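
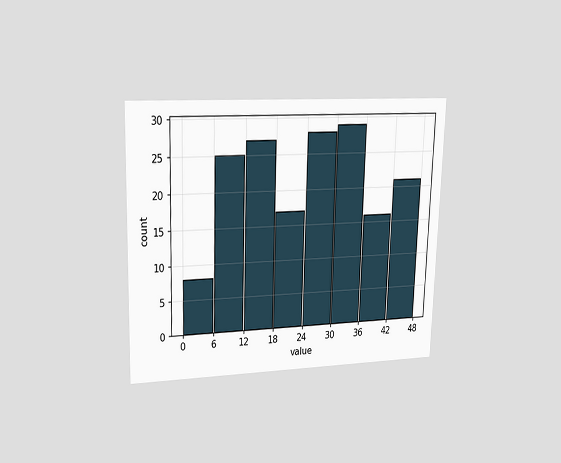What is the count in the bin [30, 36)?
The chart is viewed at a slight angle. The [30, 36) bin has height 29.

29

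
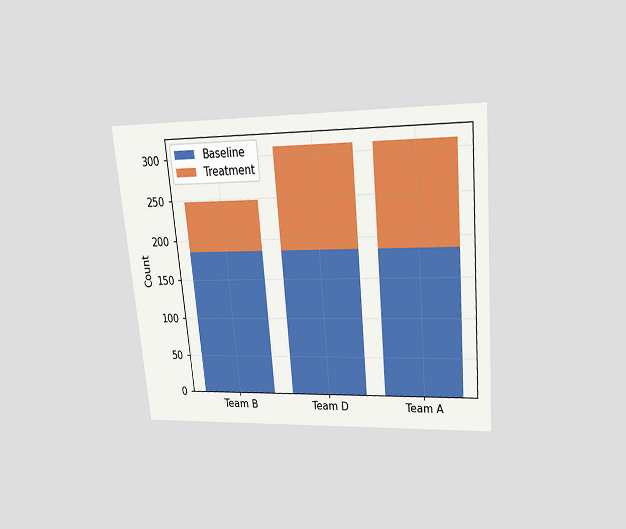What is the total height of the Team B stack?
248

The chart is tilted about 5° counter-clockwise and viewed slightly from above. The Team B stack's top reaches 248 on the y-axis.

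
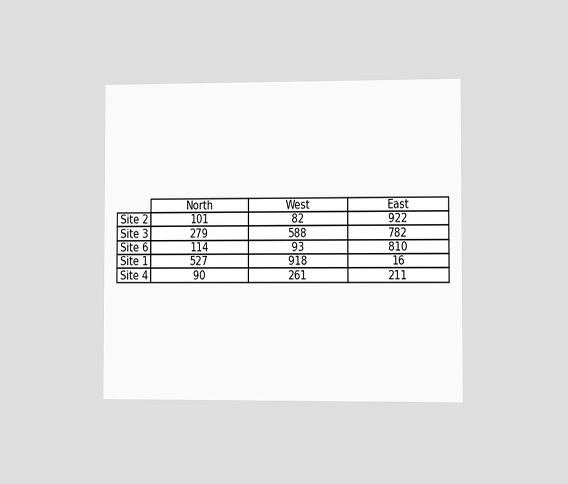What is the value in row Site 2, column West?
82

The chart is viewed slightly from the right. The (Site 2, West) cell reads 82.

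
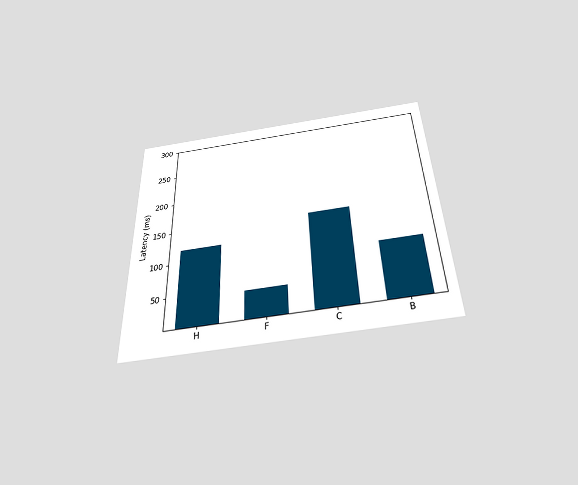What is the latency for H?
120ms

The chart is tilted about 2° counter-clockwise and viewed slightly from below. Reading along the chart's y-axis, the H bar reaches 120ms.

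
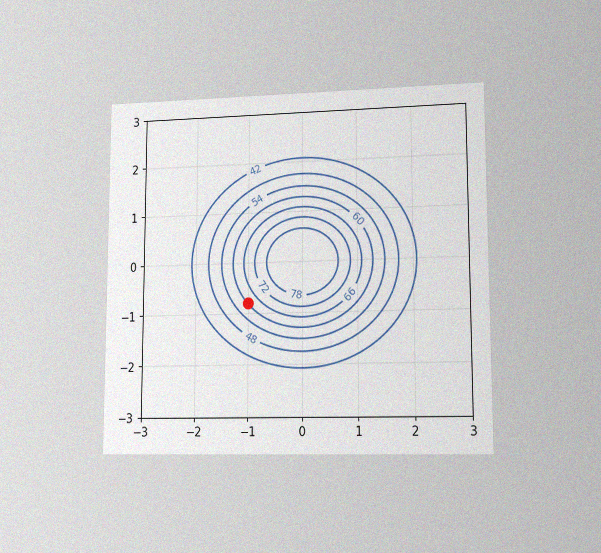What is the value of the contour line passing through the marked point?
60

The chart is viewed at a slight angle, with some photo noise. The marked point sits on the contour labelled 60.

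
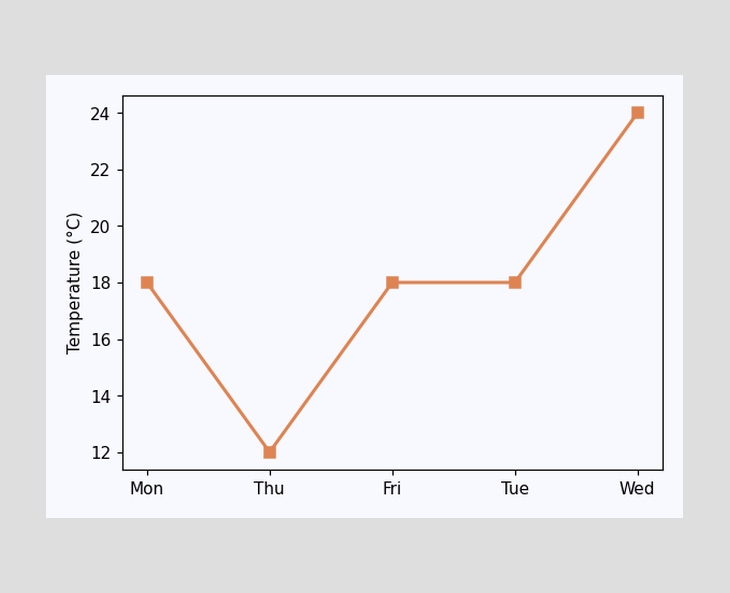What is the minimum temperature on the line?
12°C

The lowest point is at Thu, and reading across to the y-axis gives 12°C.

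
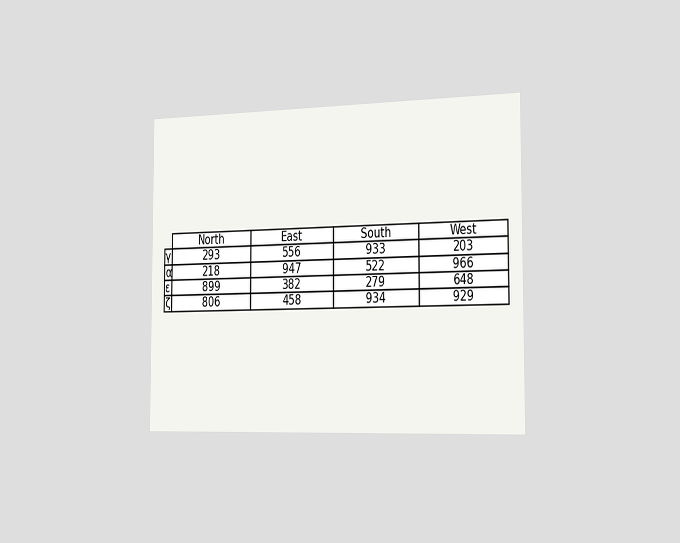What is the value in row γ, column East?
The chart is viewed slightly from the right. The (γ, East) cell reads 556.

556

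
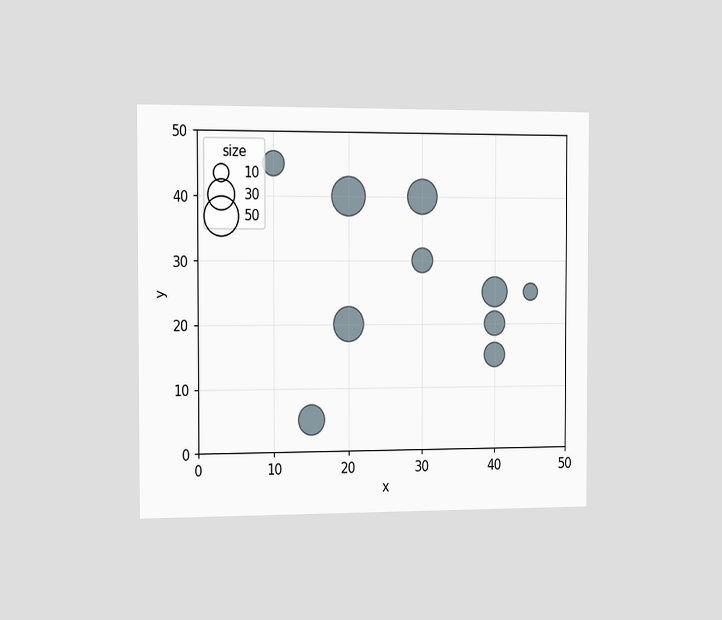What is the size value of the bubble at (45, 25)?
10

The chart is viewed slightly from the left. Matching the bubble at (45, 25) against the size legend gives 10.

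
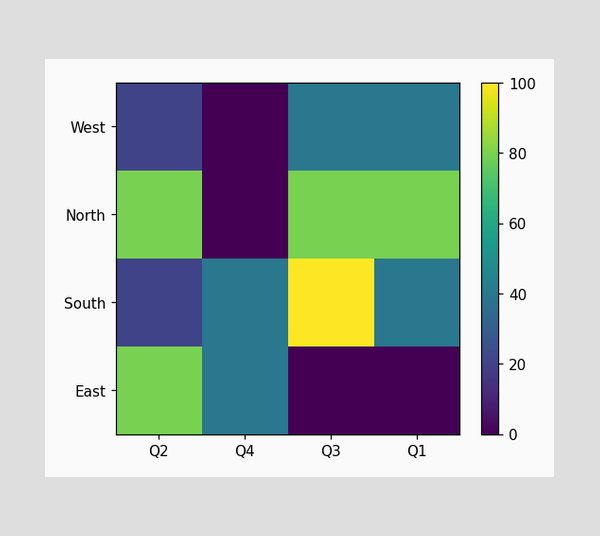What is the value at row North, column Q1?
Matching cell (North, Q1) against the colorbar gives 80.

80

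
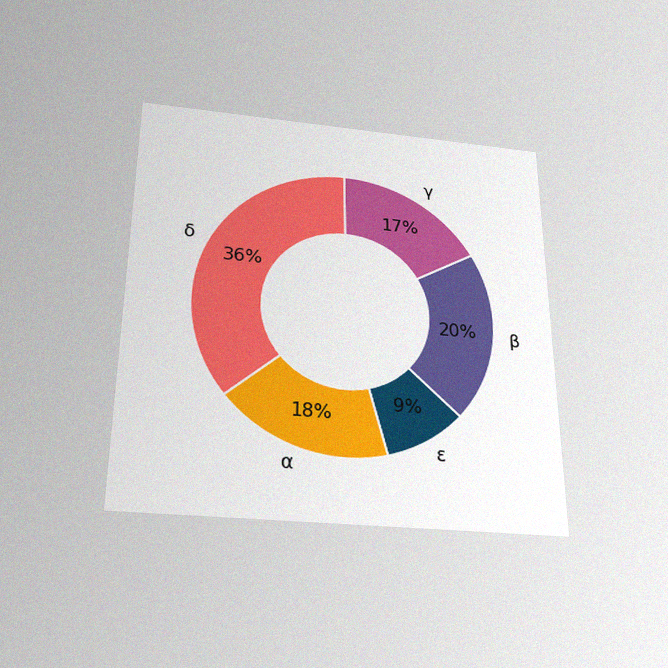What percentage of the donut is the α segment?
The chart is viewed slightly from below, with some photo noise. The α segment takes up 18% of the ring.

18%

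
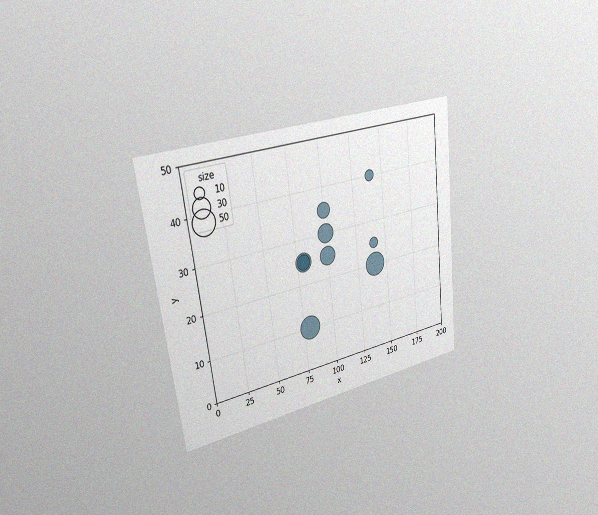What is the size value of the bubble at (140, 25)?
10

The chart is tilted about 7° counter-clockwise and viewed slightly from the left, with some photo noise. Matching the bubble at (140, 25) against the size legend gives 10.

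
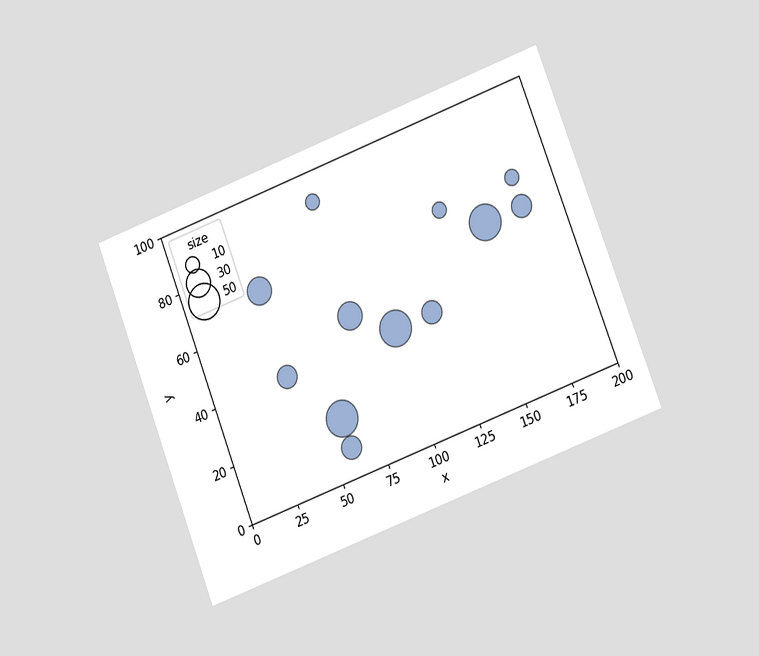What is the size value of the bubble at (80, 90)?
10

The chart is tilted about 21° counter-clockwise and viewed at a slight angle. Matching the bubble at (80, 90) against the size legend gives 10.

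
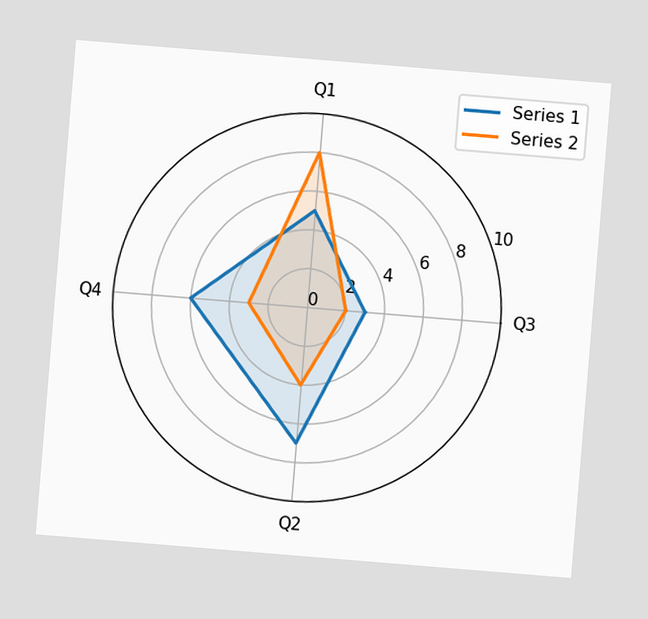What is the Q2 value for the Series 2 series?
The chart is tilted about 5° clockwise. On the Q2 axis, Series 2 reaches 4.

4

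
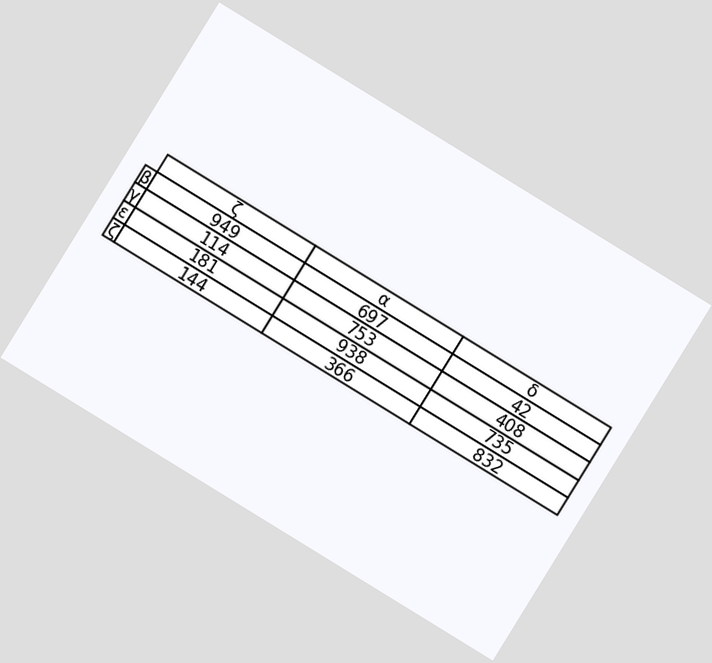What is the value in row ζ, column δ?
832

The chart is tilted about 32° clockwise. The (ζ, δ) cell reads 832.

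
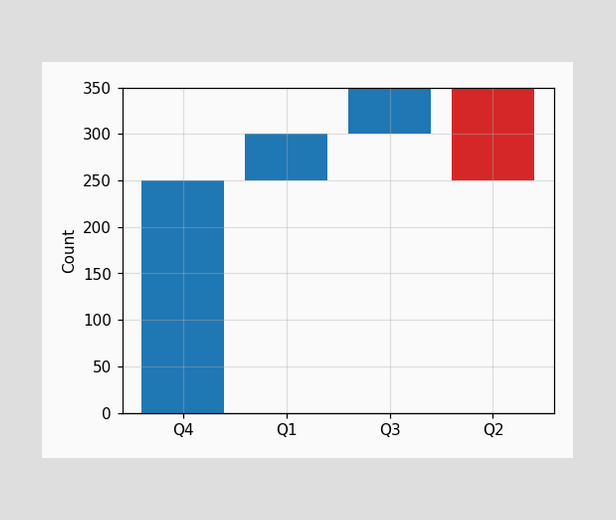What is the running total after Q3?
After Q3 the running total reaches 350.

350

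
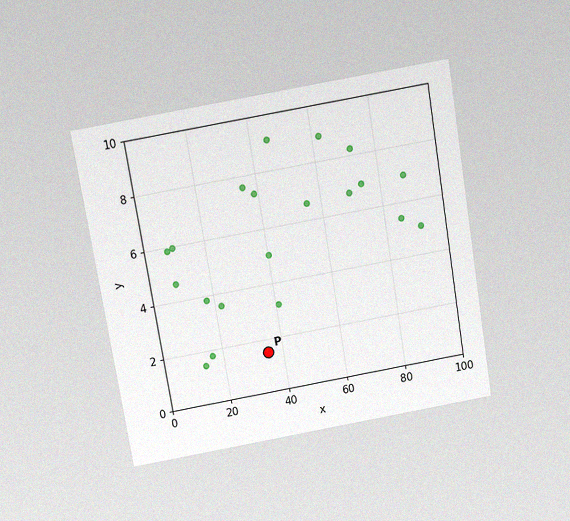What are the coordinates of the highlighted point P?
(35, 1.5)

The chart is tilted about 10° counter-clockwise and viewed slightly from above, with some photo noise. Following the gridlines from P to each axis, P sits at (35, 1.5).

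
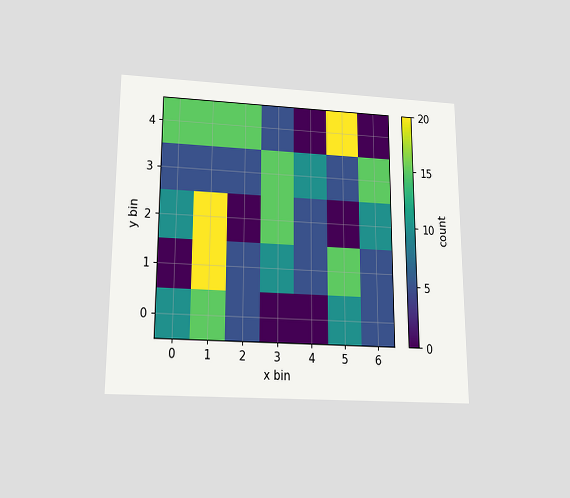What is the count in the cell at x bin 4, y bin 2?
The chart is viewed slightly from below. Matching the cell (4, 2) against the colorbar gives 5.

5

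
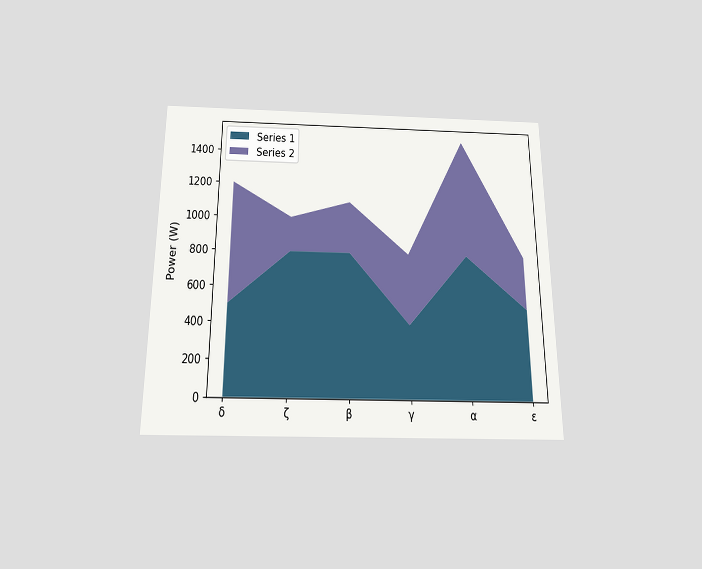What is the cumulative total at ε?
The chart is viewed slightly from below. The stacked total at ε reaches 800W.

800W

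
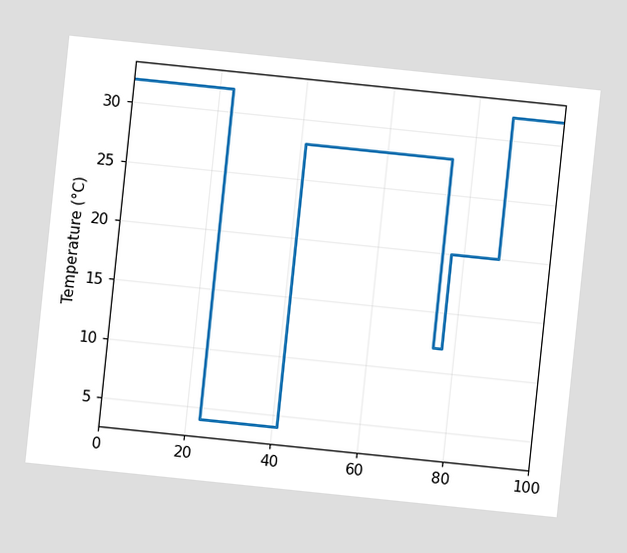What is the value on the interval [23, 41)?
The chart is tilted about 6° clockwise. On [23, 41) the step sits at 4°C.

4°C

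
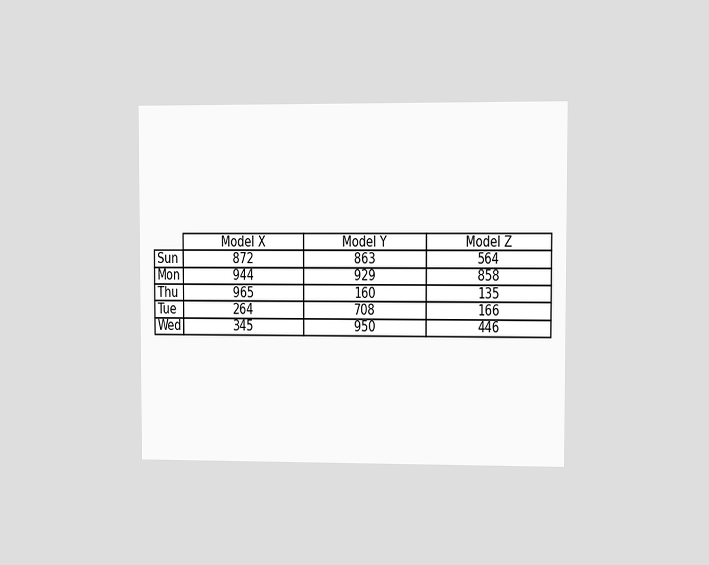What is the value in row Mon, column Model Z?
The chart is viewed at a slight angle. The (Mon, Model Z) cell reads 858.

858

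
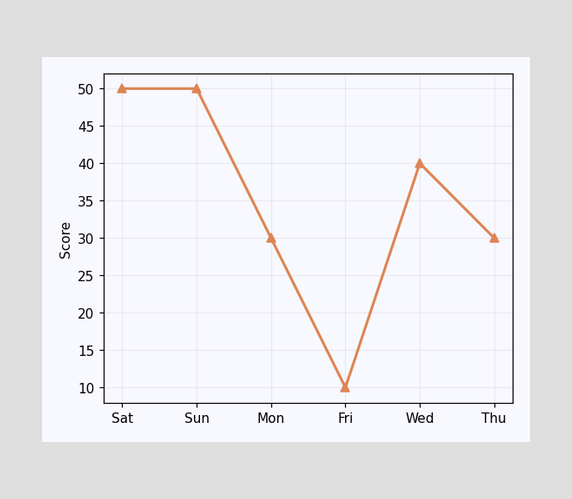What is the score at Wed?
40

At Wed, the line is at 40.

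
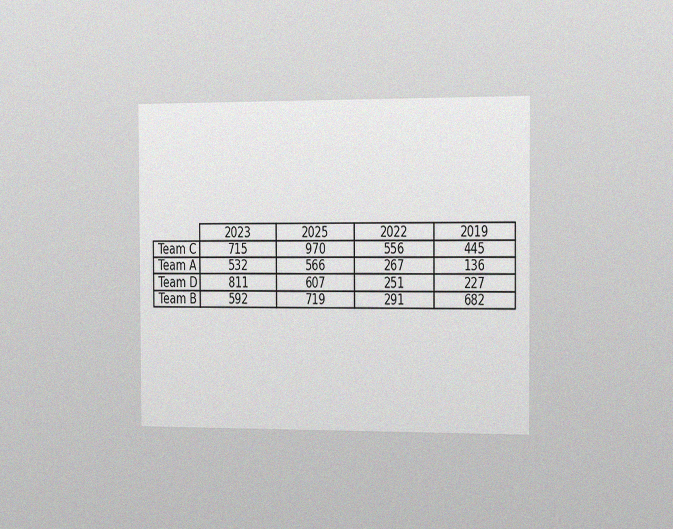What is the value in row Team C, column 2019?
The chart is viewed slightly from the right, with some photo noise. The (Team C, 2019) cell reads 445.

445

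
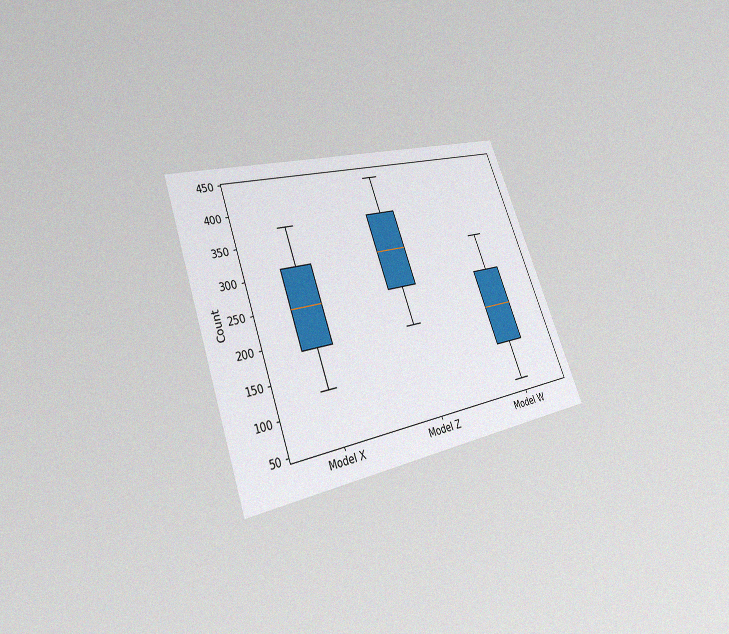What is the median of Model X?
248

The chart is tilted about 21° counter-clockwise and viewed at a slight angle, with some photo noise. The median line in the Model X box sits at 248.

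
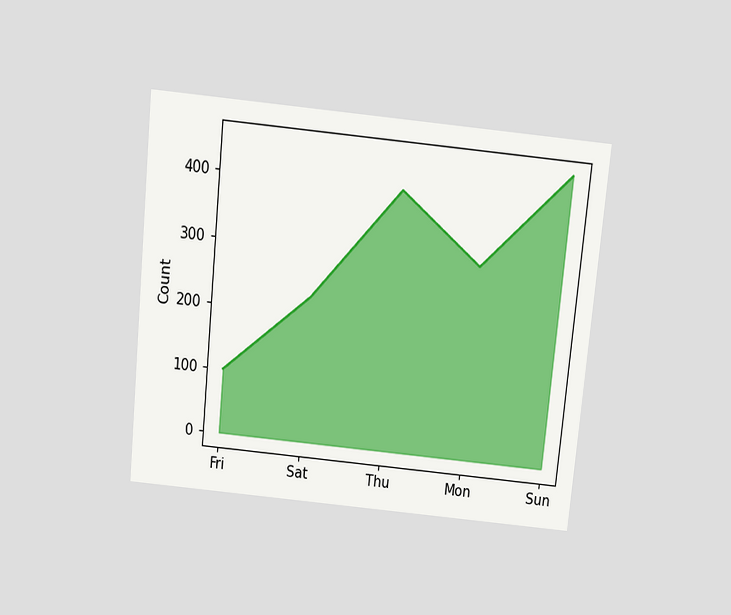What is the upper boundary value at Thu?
The chart is tilted about 6° clockwise and viewed slightly from above. At Thu the upper boundary is at 400.

400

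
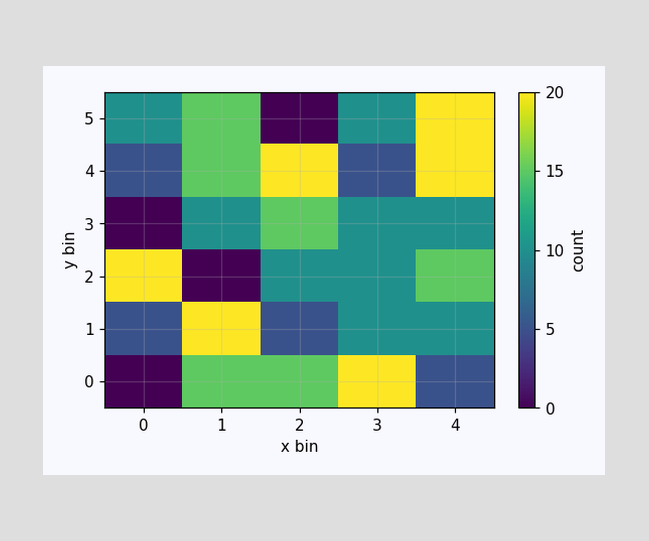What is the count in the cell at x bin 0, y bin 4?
5

Matching the cell (0, 4) against the colorbar gives 5.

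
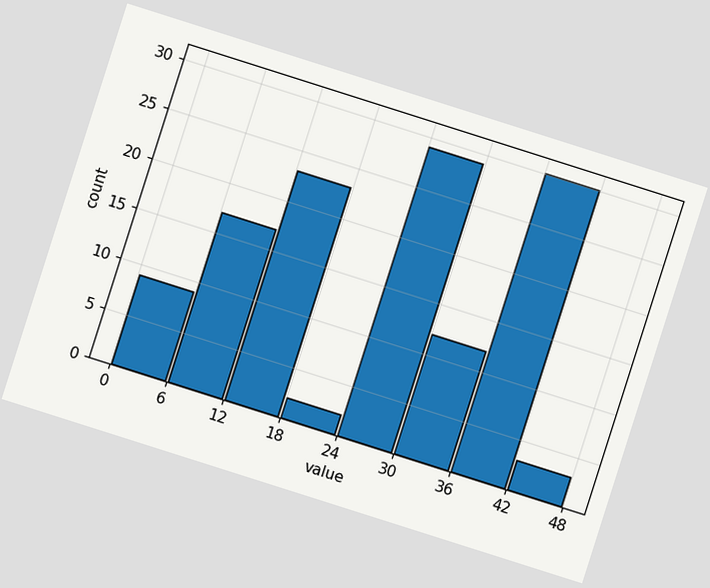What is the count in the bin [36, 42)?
30

The chart is tilted about 18° clockwise. The [36, 42) bin has height 30.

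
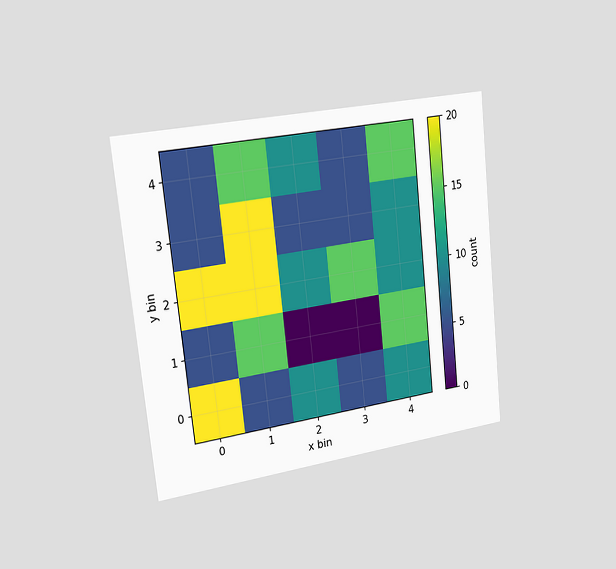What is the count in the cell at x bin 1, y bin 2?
20

The chart is tilted about 6° counter-clockwise and viewed slightly from the left. Matching the cell (1, 2) against the colorbar gives 20.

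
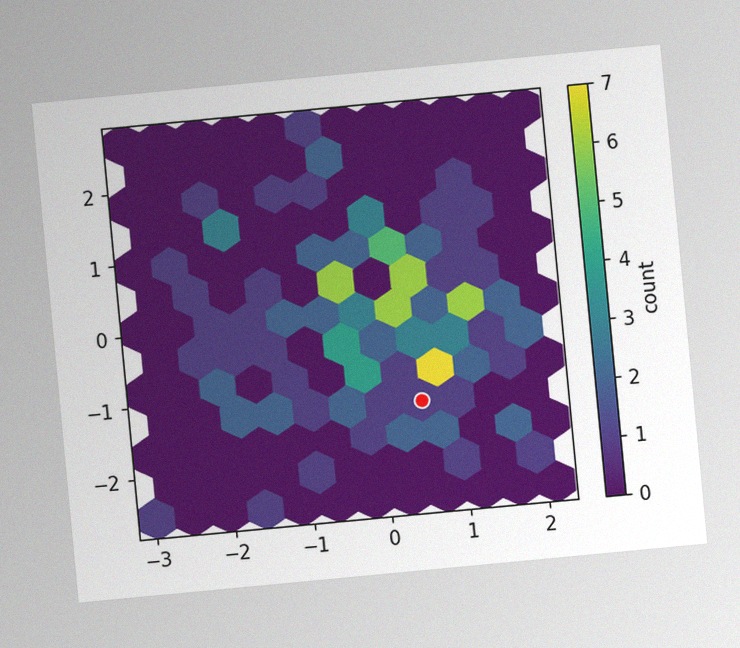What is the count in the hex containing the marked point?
The chart is tilted about 5° counter-clockwise, with some photo noise. The marked hex reads 1 on the colorbar.

1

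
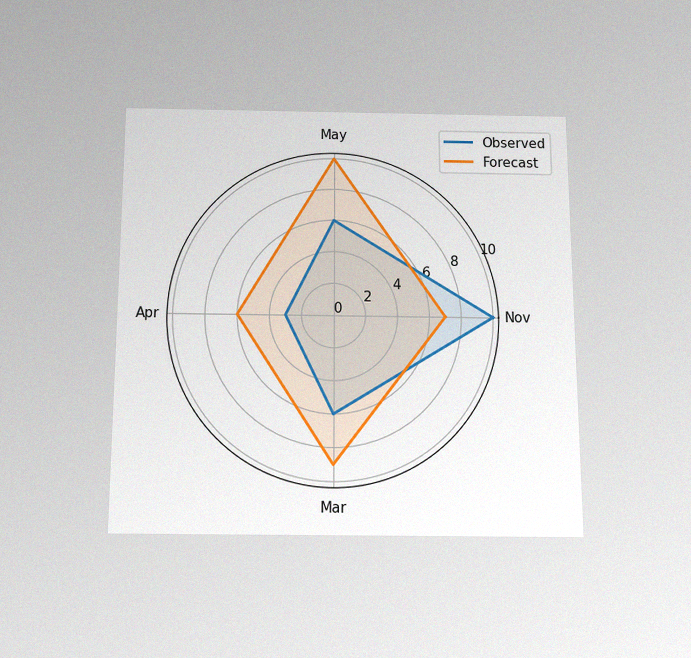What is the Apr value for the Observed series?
The chart is viewed slightly from below, with some photo noise. On the Apr axis, Observed reaches 3.

3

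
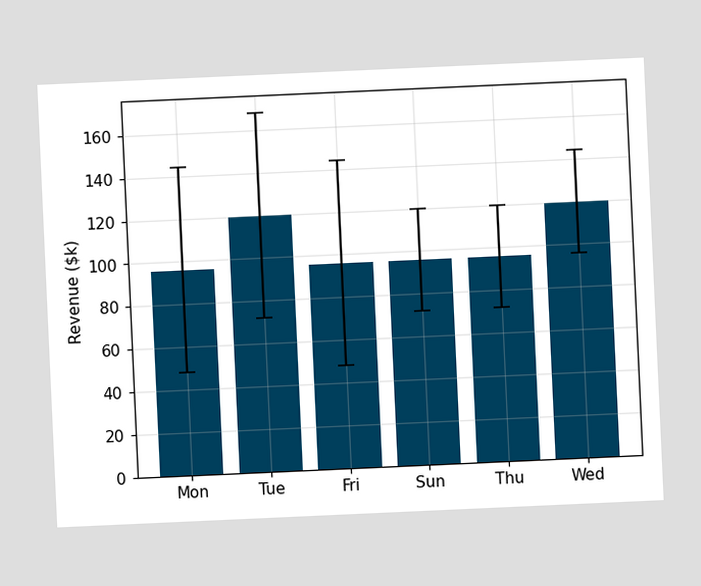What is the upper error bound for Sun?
The chart is tilted about 3° counter-clockwise. The Sun bar's upper whisker reaches $120k.

$120k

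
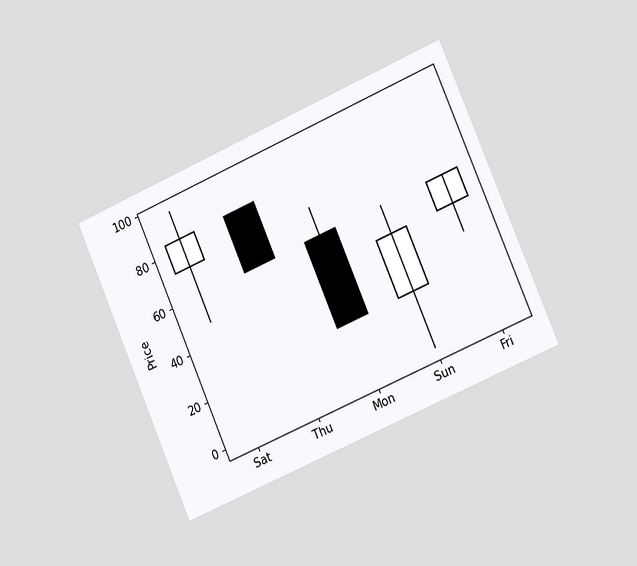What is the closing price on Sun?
The chart is tilted about 23° counter-clockwise and viewed slightly from the right. The Sun candle closes at 48.

48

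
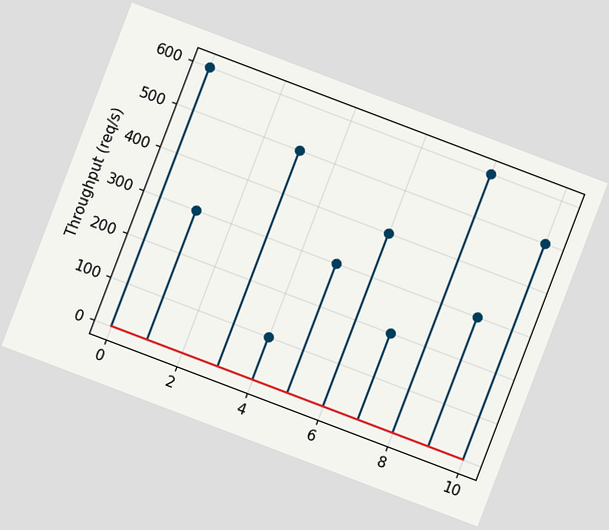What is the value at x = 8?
The chart is tilted about 21° clockwise. The stem at x=8 reaches 600req/s.

600req/s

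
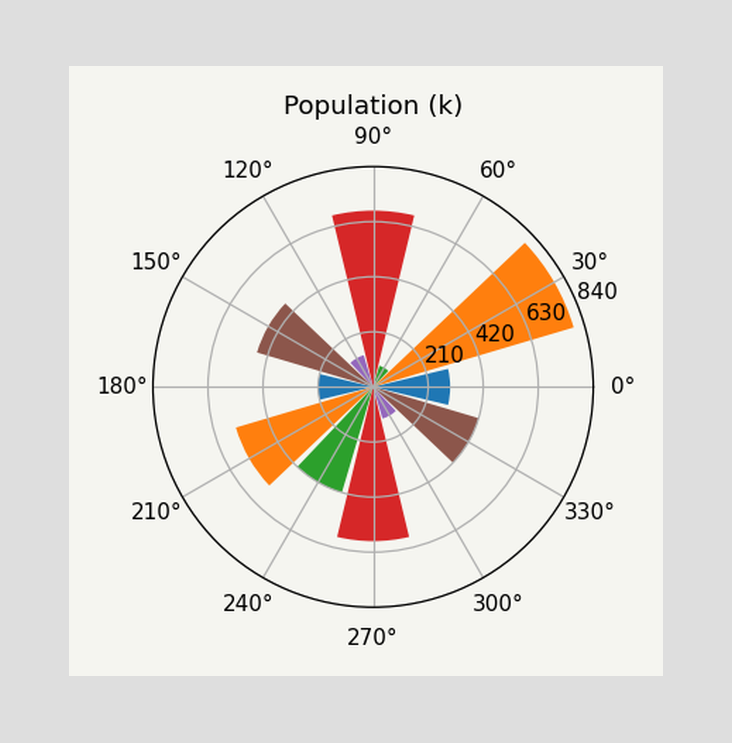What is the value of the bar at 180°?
210k

The bar at 180° reaches 210k on the radial axis.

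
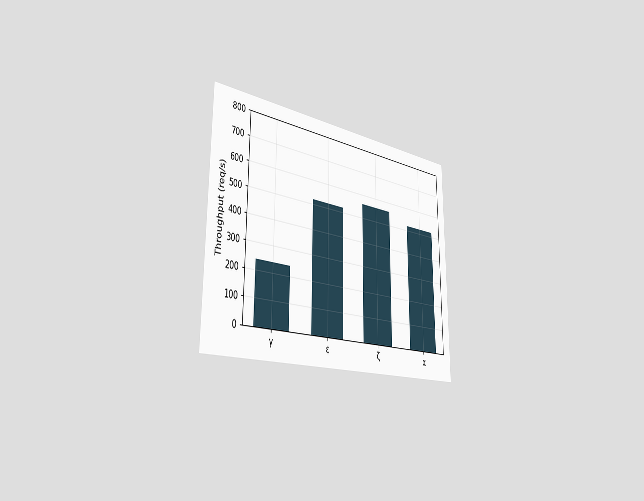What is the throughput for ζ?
560req/s

The chart is viewed slightly from the left. Reading along the chart's y-axis, the ζ bar reaches 560req/s.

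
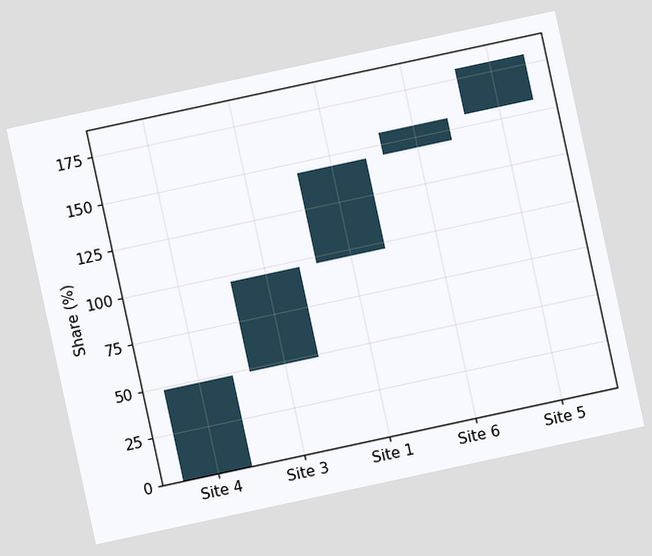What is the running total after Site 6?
156%

The chart is tilted about 12° counter-clockwise. After Site 6 the running total reaches 156%.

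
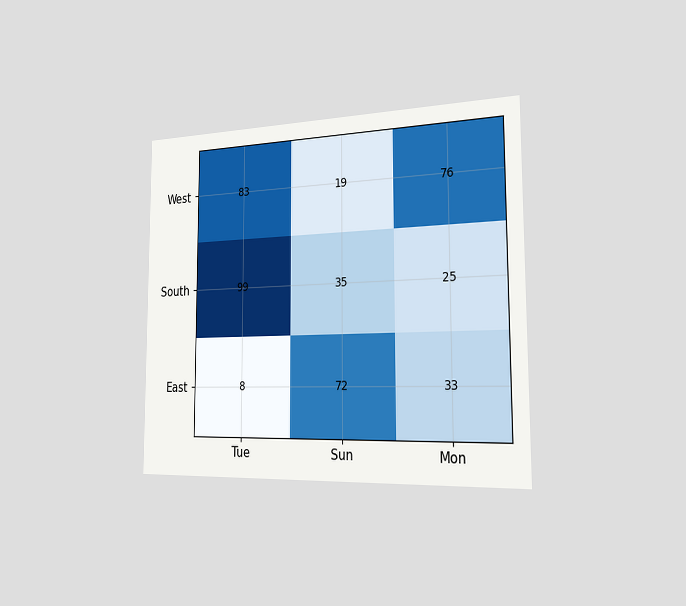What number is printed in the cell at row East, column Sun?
72

The chart is viewed slightly from the right. The (East, Sun) cell reads 72.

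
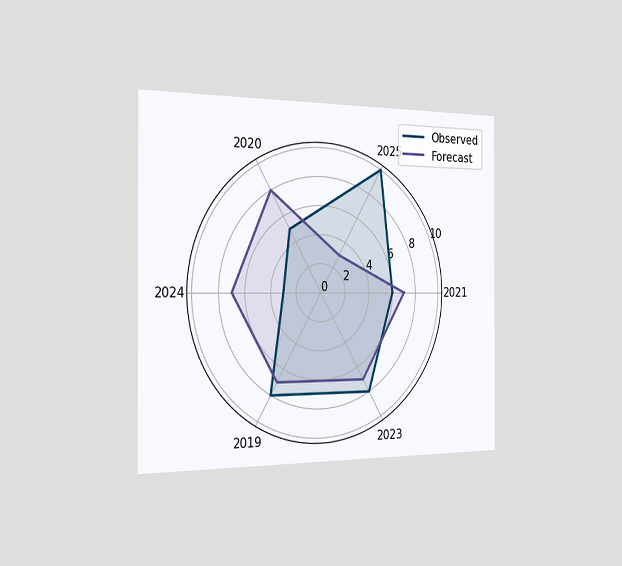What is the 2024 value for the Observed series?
The chart is viewed slightly from the left. On the 2024 axis, Observed reaches 3.

3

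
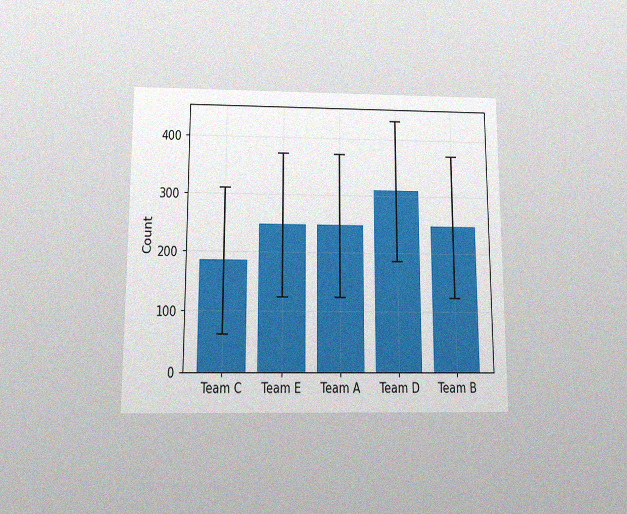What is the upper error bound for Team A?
The chart is viewed slightly from below, with some photo noise. The Team A bar's upper whisker reaches 372.

372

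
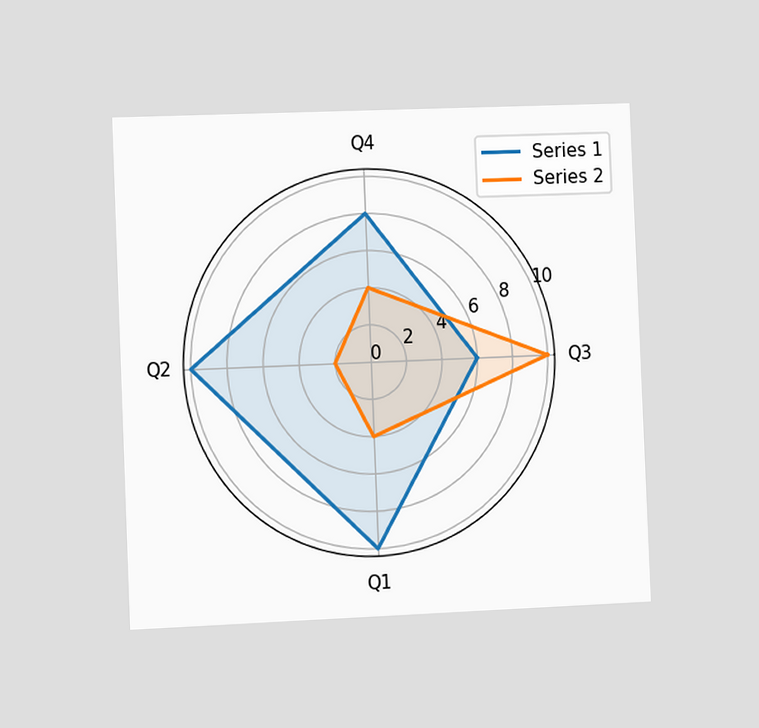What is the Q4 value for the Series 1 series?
The chart is tilted about 2° counter-clockwise and viewed slightly from the left. On the Q4 axis, Series 1 reaches 8.

8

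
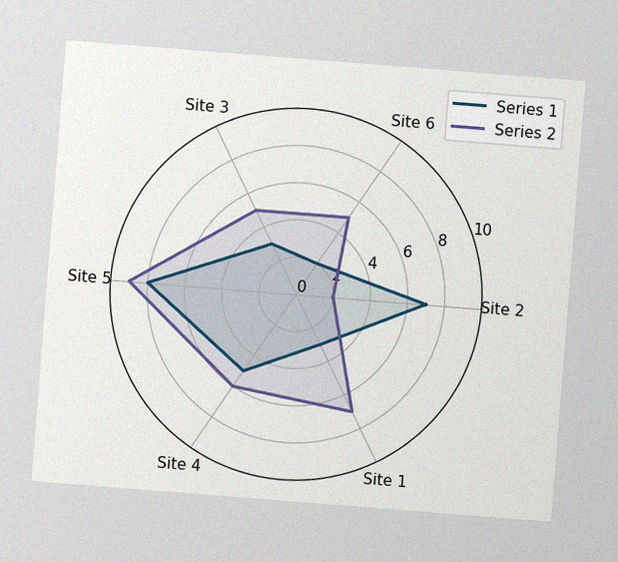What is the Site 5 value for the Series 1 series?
8

The chart is tilted about 5° clockwise, with some photo noise. On the Site 5 axis, Series 1 reaches 8.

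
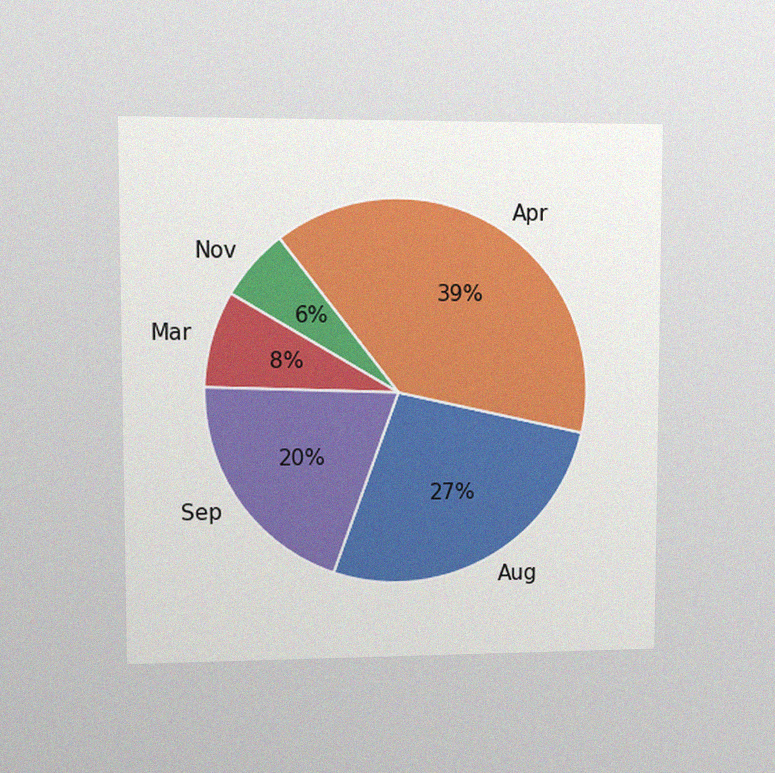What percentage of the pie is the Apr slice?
The chart is viewed at a slight angle, with some photo noise. The Apr slice takes up 39% of the pie.

39%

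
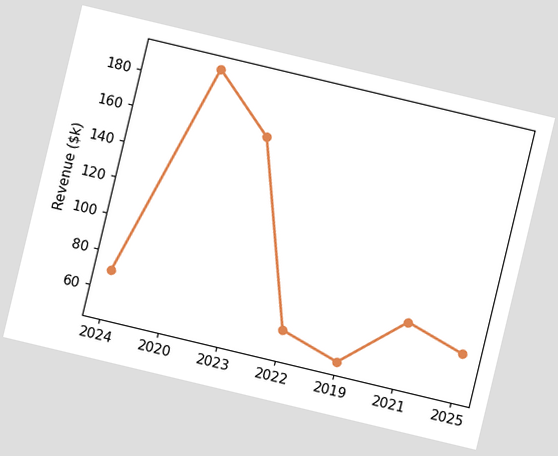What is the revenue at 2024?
The chart is tilted about 13° clockwise. At 2024, the line is at $70k.

$70k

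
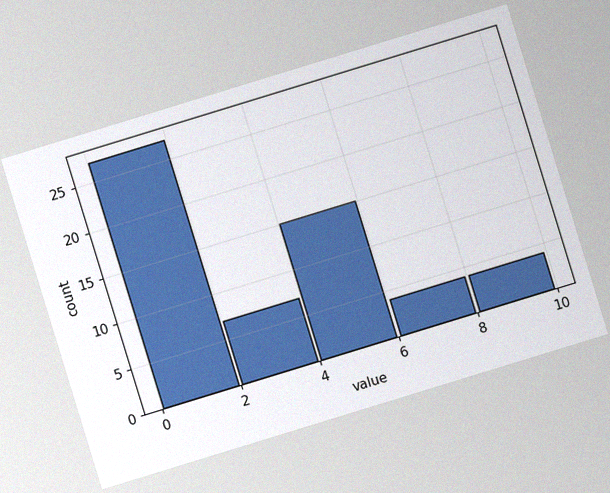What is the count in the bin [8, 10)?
The chart is tilted about 17° counter-clockwise, with some photo noise. The [8, 10) bin has height 4.

4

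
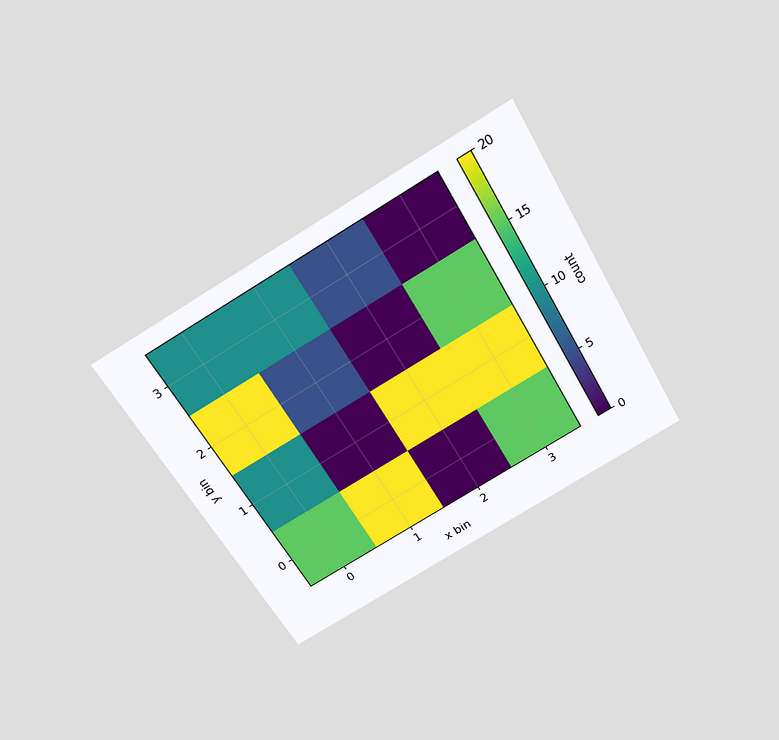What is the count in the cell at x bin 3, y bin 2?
15

The chart is tilted about 30° counter-clockwise and viewed slightly from above. Matching the cell (3, 2) against the colorbar gives 15.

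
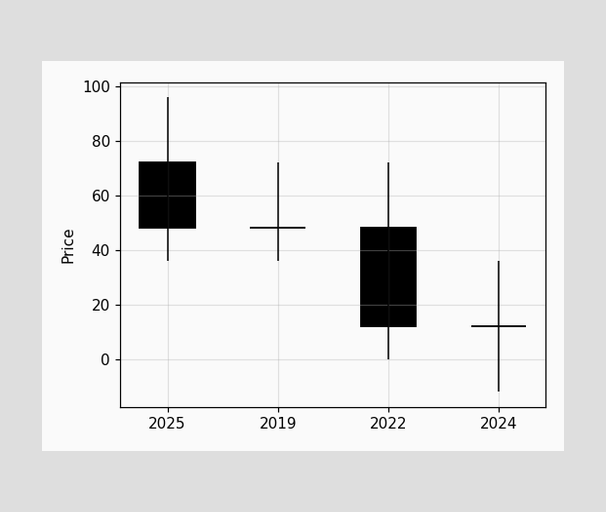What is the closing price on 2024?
12

The 2024 candle closes at 12.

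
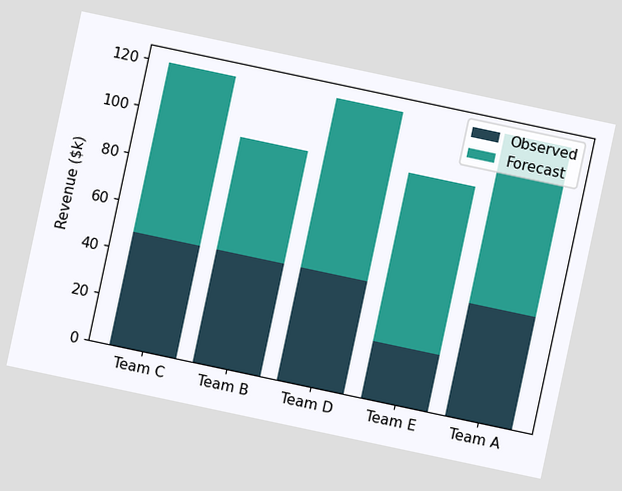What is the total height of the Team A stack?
$120k

The chart is tilted about 12° clockwise. The Team A stack's top reaches $120k on the y-axis.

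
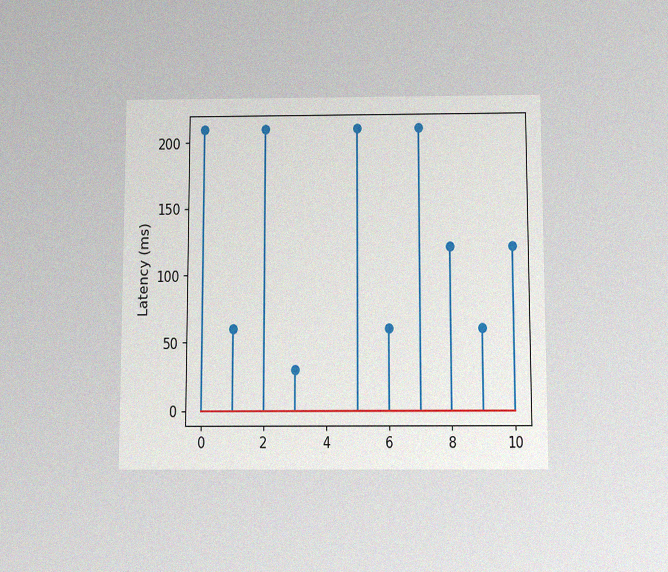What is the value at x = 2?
The chart is viewed slightly from below, with some photo noise. The stem at x=2 reaches 210ms.

210ms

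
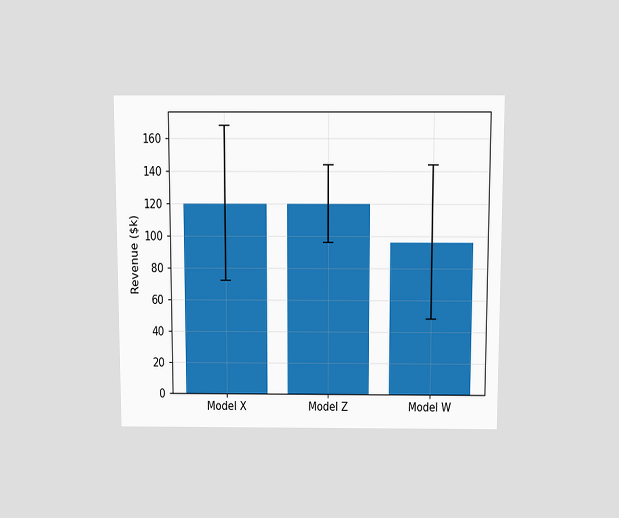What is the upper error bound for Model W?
$144k

The chart is viewed slightly from above. The Model W bar's upper whisker reaches $144k.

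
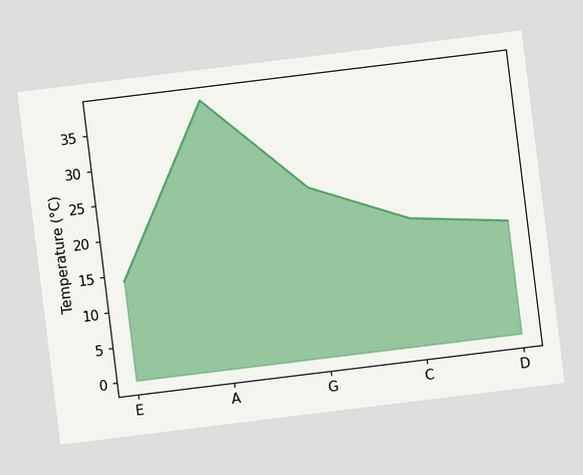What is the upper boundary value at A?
38°C

The chart is tilted about 7° counter-clockwise. At A the upper boundary is at 38°C.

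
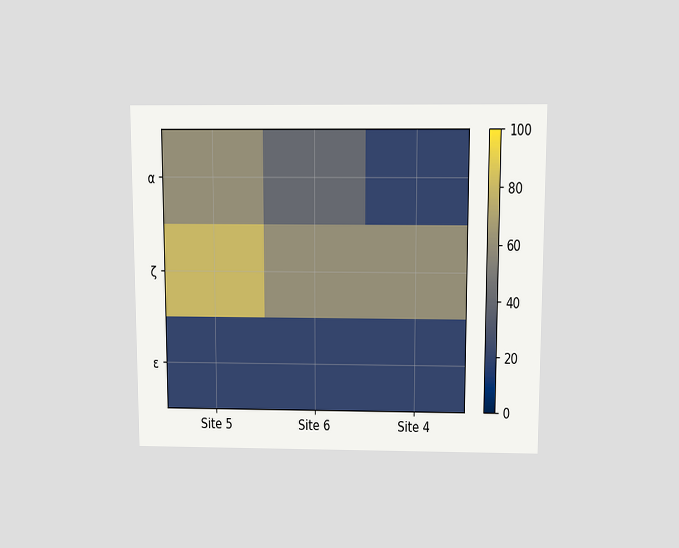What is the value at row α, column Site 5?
60

The chart is viewed slightly from above. Matching cell (α, Site 5) against the colorbar gives 60.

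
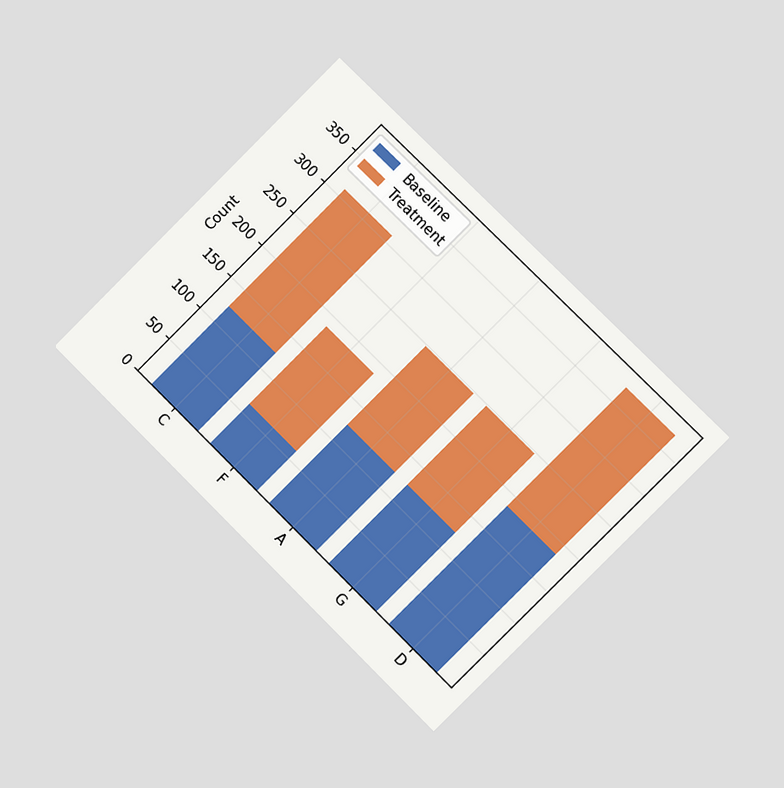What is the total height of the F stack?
The chart is tilted about 45° clockwise and viewed slightly from the right. The F stack's top reaches 186 on the y-axis.

186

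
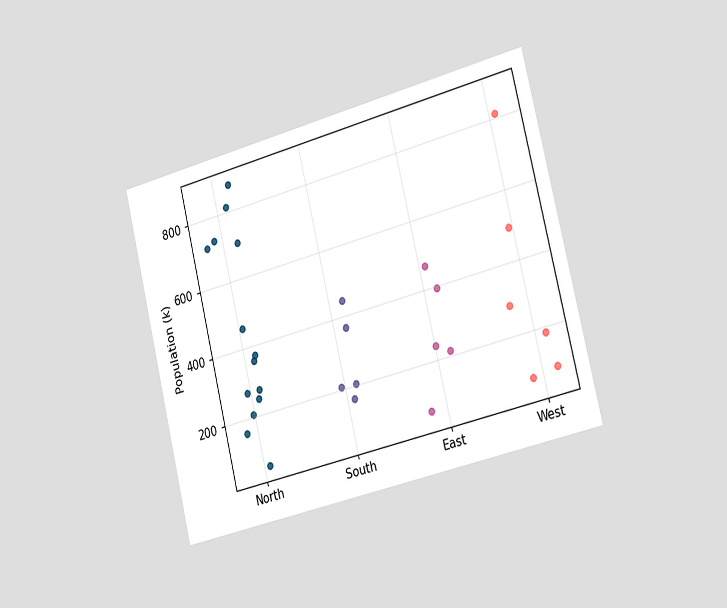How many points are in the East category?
The chart is tilted about 14° counter-clockwise and viewed slightly from the right. Counting the markers in the East column gives 5.

5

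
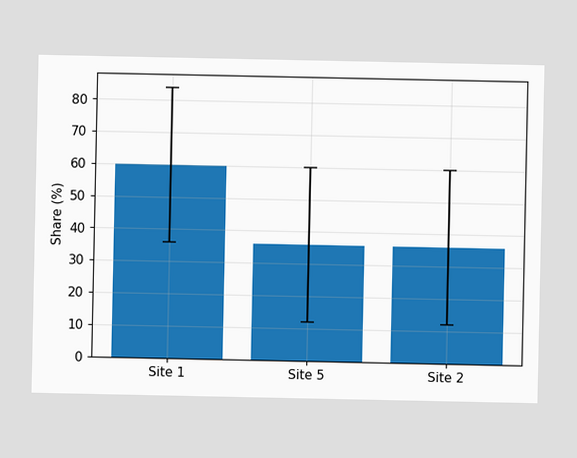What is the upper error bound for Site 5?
The Site 5 bar's upper whisker reaches 60%.

60%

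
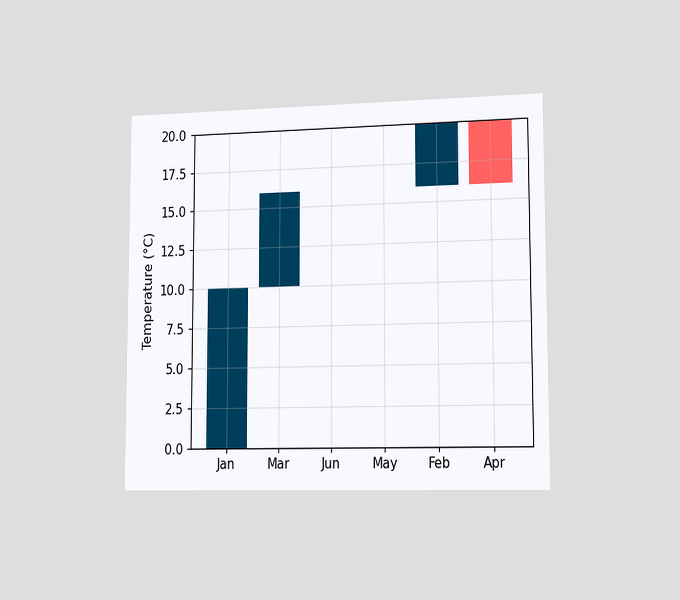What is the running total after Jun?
16°C

The chart is viewed slightly from the right. After Jun the running total reaches 16°C.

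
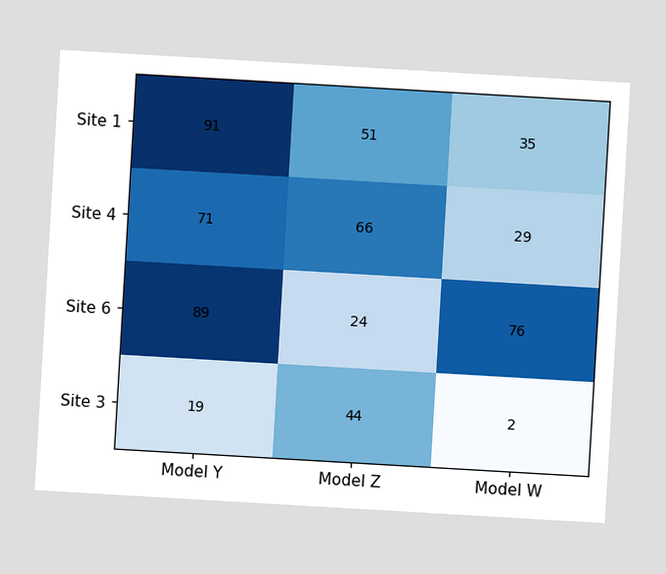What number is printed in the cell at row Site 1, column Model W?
35

The chart is tilted about 3° clockwise. The (Site 1, Model W) cell reads 35.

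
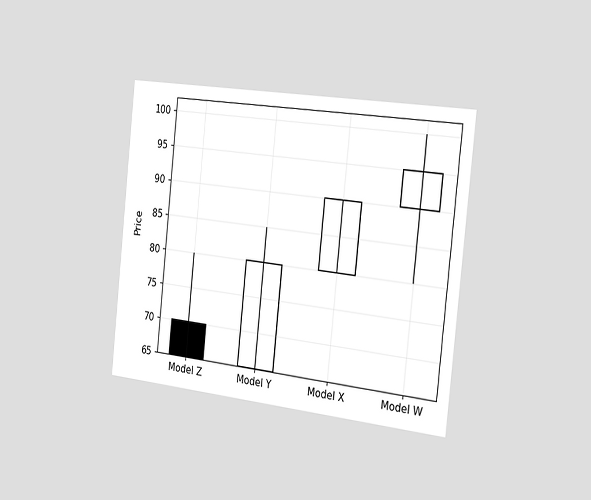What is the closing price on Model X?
The chart is tilted about 6° clockwise and viewed slightly from the right. The Model X candle closes at 90.

90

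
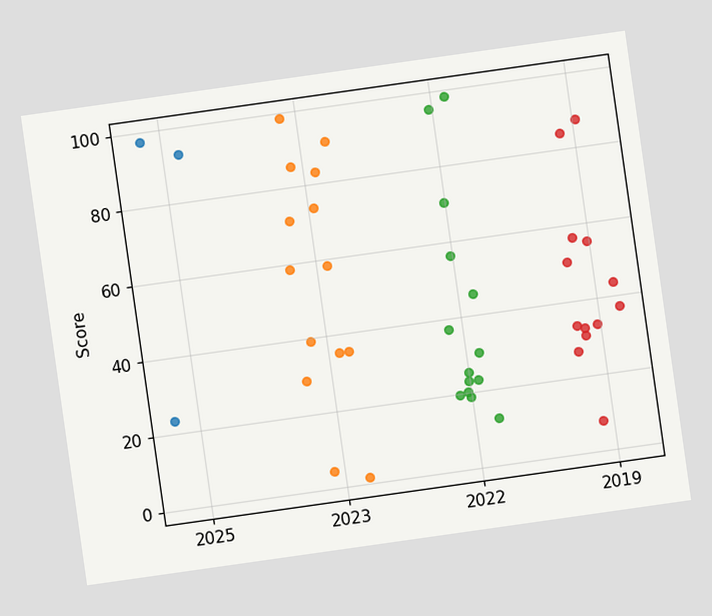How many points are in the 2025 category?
3

The chart is tilted about 8° counter-clockwise. Counting the markers in the 2025 column gives 3.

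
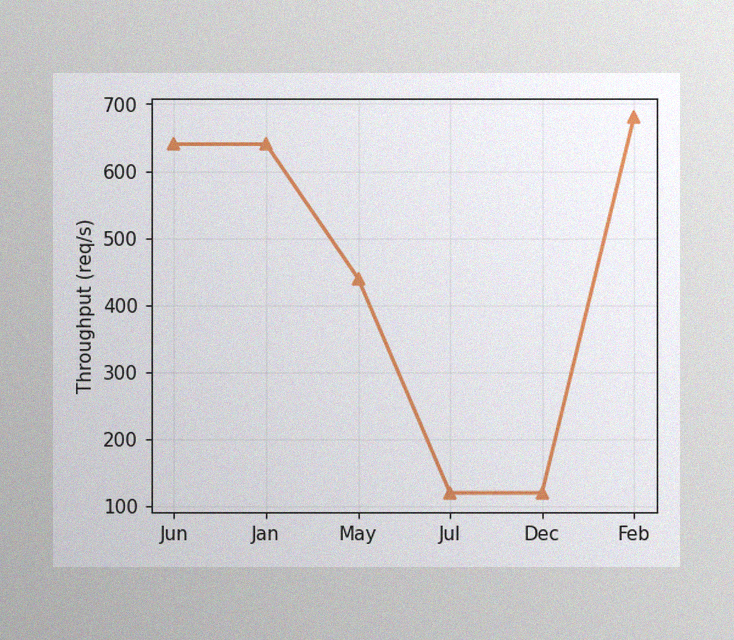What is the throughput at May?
440req/s

The image has some photo noise and uneven lighting. At May, the line is at 440req/s.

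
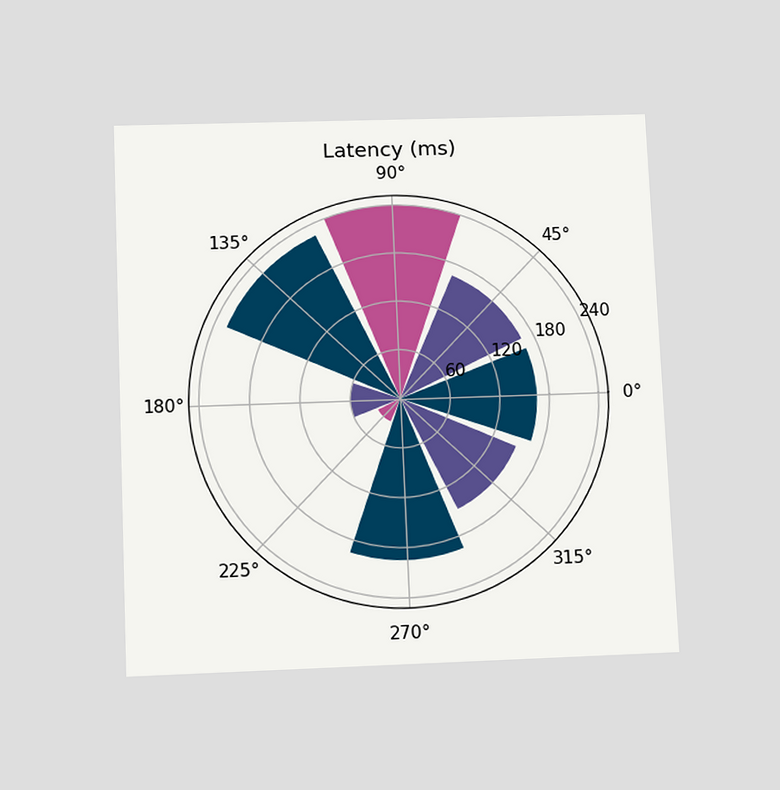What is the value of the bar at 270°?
195ms

The chart is tilted about 2° counter-clockwise and viewed slightly from below. The bar at 270° reaches 195ms on the radial axis.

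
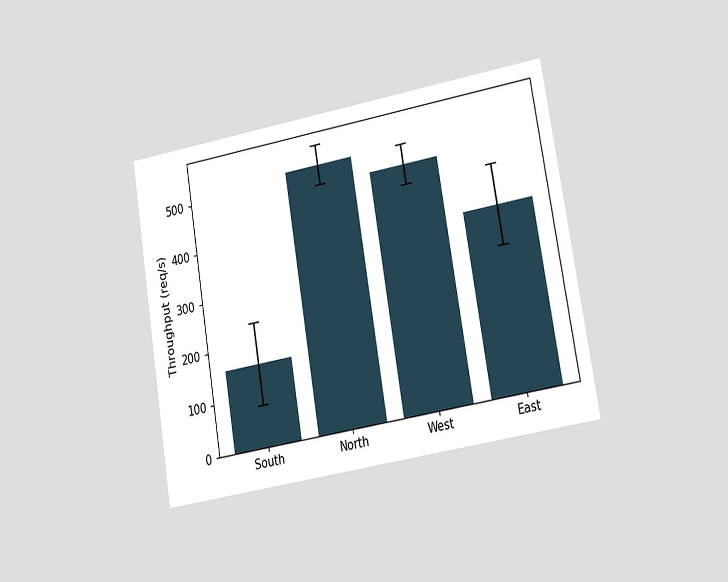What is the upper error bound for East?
440req/s

The chart is tilted about 10° counter-clockwise and viewed at a slight angle. The East bar's upper whisker reaches 440req/s.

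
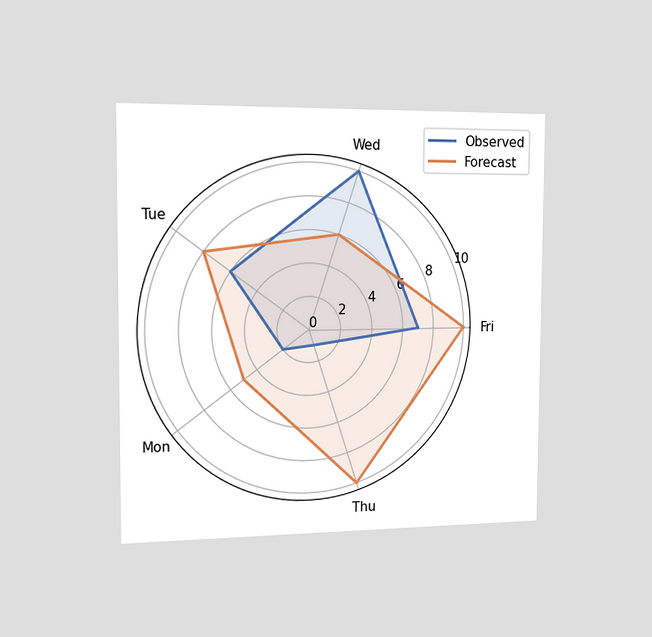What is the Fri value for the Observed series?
7

The chart is viewed slightly from the left. On the Fri axis, Observed reaches 7.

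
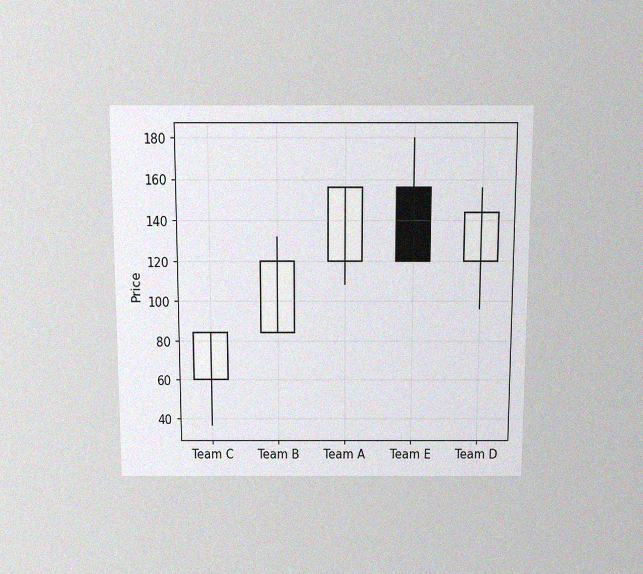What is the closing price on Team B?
120

The chart is viewed slightly from above, with some photo noise. The Team B candle closes at 120.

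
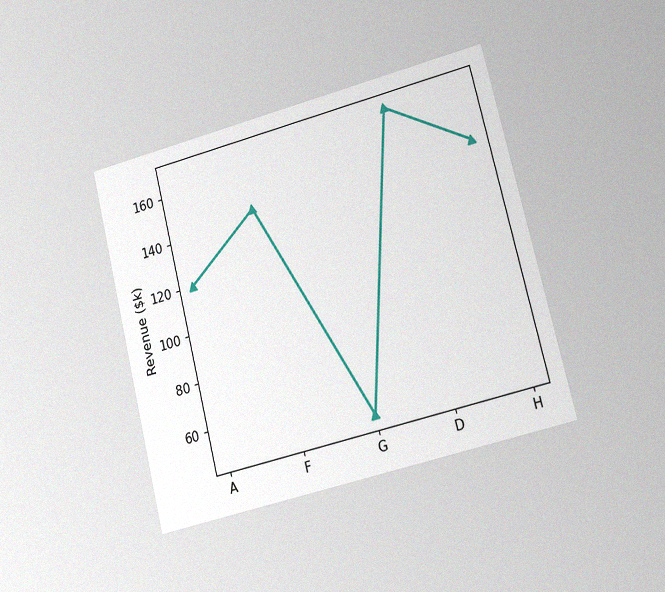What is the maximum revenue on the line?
$168k

The chart is tilted about 14° counter-clockwise and viewed slightly from the right, with some photo noise. The highest point is at D, and reading across to the y-axis gives $168k.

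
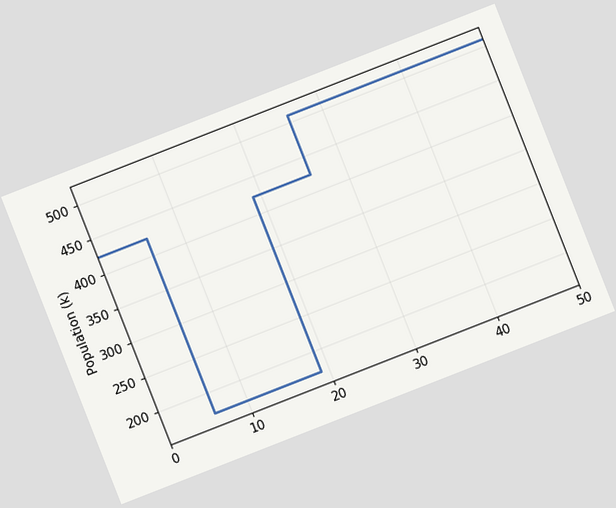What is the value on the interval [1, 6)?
The chart is tilted about 21° counter-clockwise. On [1, 6) the step sits at 425k.

425k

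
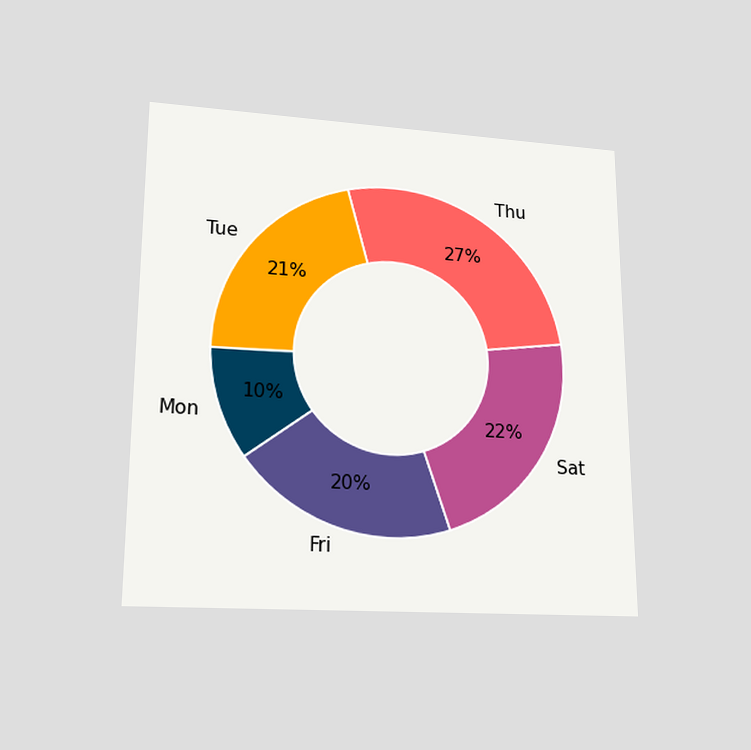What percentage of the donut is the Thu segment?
27%

The chart is viewed slightly from below. The Thu segment takes up 27% of the ring.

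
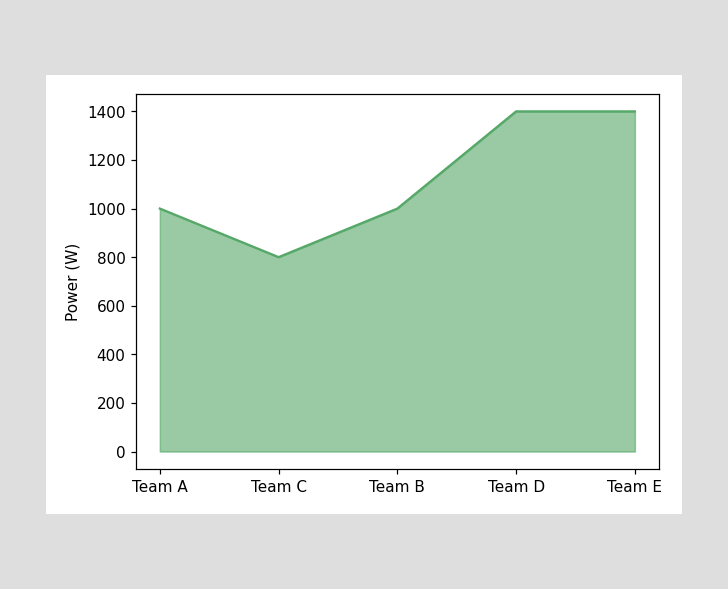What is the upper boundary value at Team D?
At Team D the upper boundary is at 1400W.

1400W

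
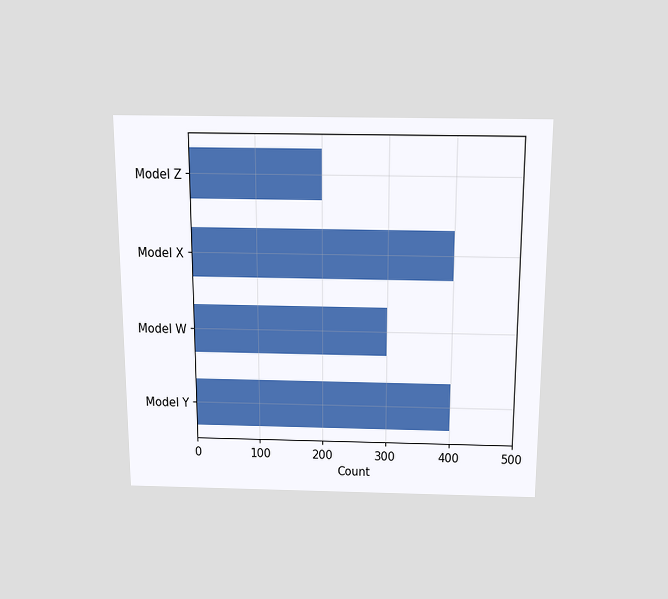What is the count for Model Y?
400

The chart is viewed slightly from above. Reading along the chart's x-axis, the Model Y bar reaches 400.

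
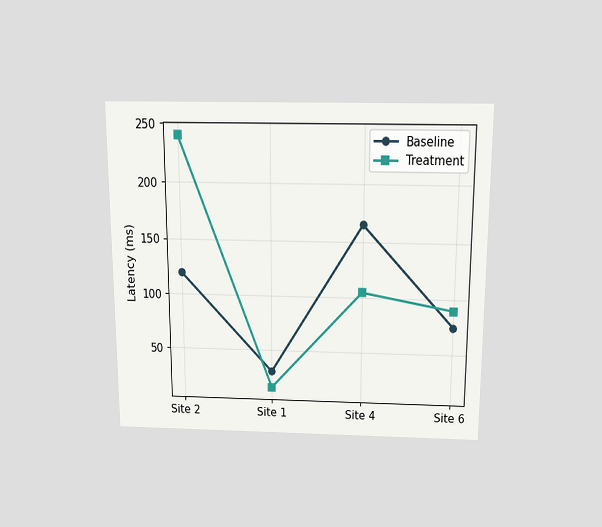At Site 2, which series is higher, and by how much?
The chart is viewed slightly from above. At Site 2, Treatment sits above the other line by 120ms.

Treatment, by 120ms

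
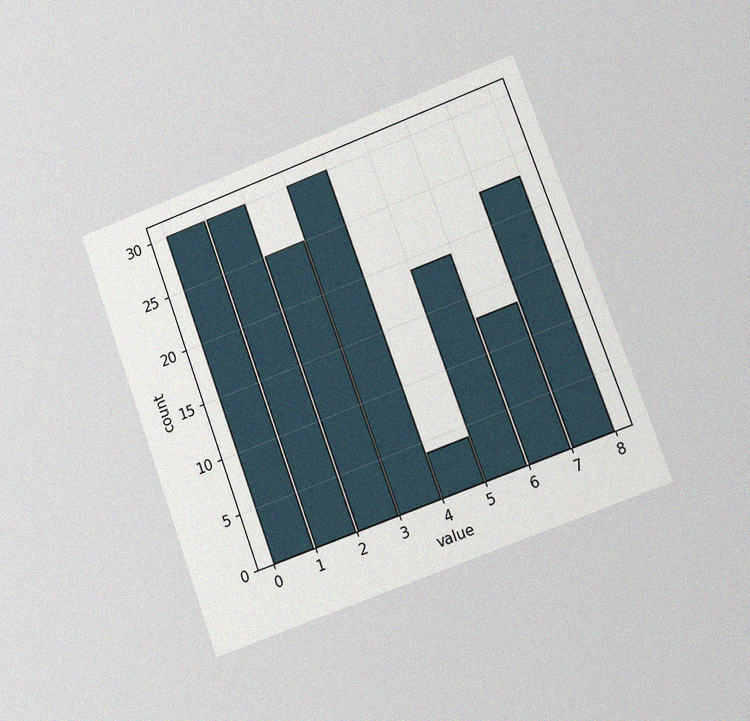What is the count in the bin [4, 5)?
4

The chart is tilted about 20° counter-clockwise and viewed slightly from the right, with some photo noise. The [4, 5) bin has height 4.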